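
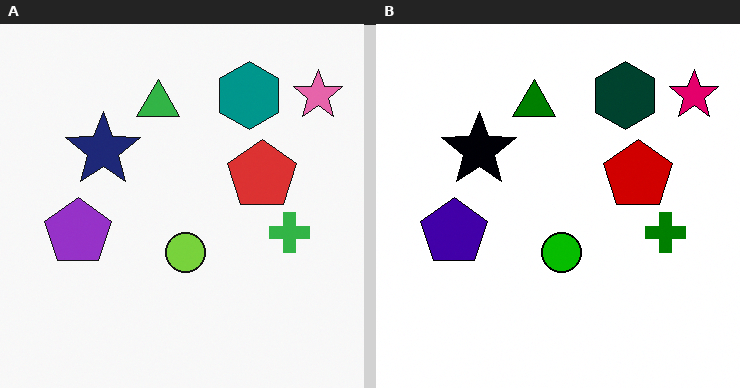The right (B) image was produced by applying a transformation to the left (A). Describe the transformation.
It was given much higher contrast.

Tones are pushed away from mid-grey across the whole image — a global contrast change.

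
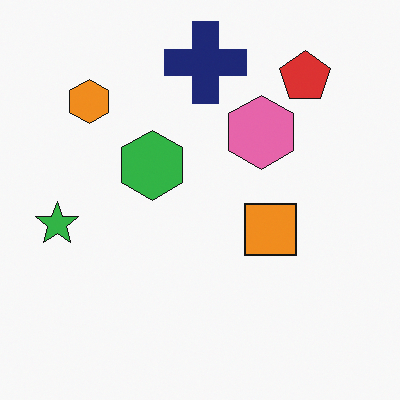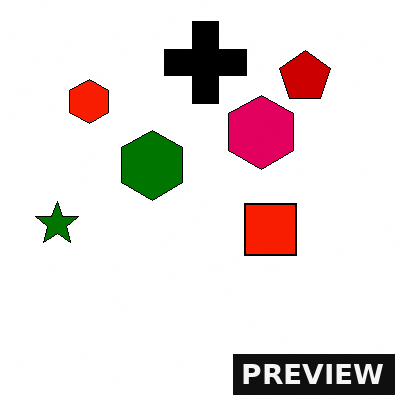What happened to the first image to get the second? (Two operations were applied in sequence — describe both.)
It was boosted in contrast, then watermarked with the text "PREVIEW" in the lower-right corner.

Tones are pushed away from mid-grey across the whole image — a global contrast change. A dark label reading "PREVIEW" appears in the lower-right corner.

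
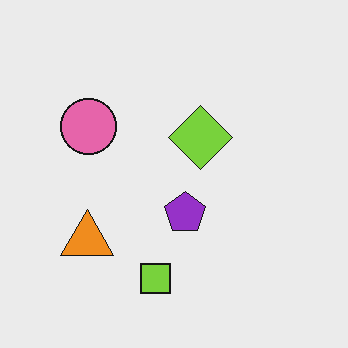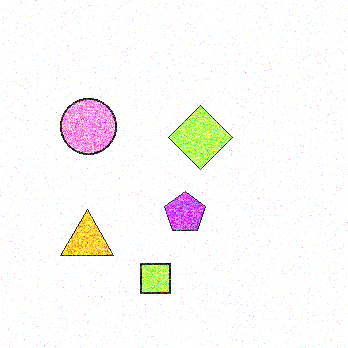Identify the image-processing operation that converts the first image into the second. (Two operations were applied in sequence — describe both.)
The image was degraded with heavy additive noise, then brightened a lot.

Random speckle covers the whole image, including the flat background. Every pixel — background and shapes alike — is uniformly brightened.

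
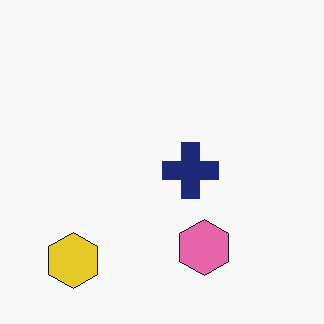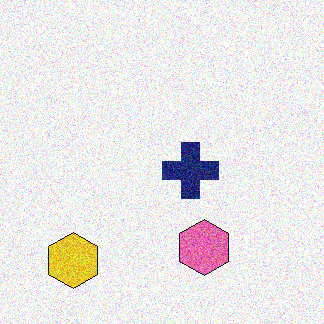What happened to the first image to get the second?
The transformation is: degraded with a thick layer of grain.

Random speckle covers the whole image, including the flat background.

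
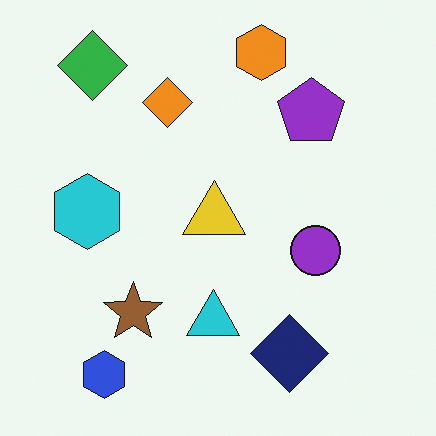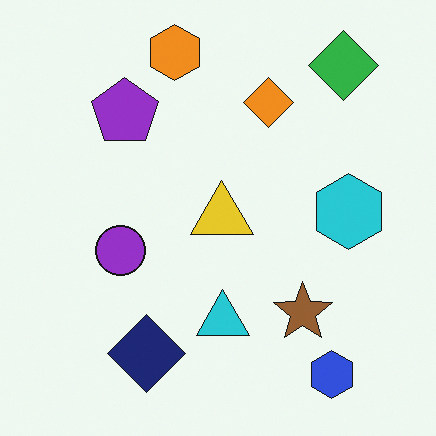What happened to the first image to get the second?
The transformation is: flipped horizontally (left ↔ right).

The cyan hexagon is in the left of the first image and the right of the second — shapes on opposite sides of the vertical midline have swapped in a mirror flip.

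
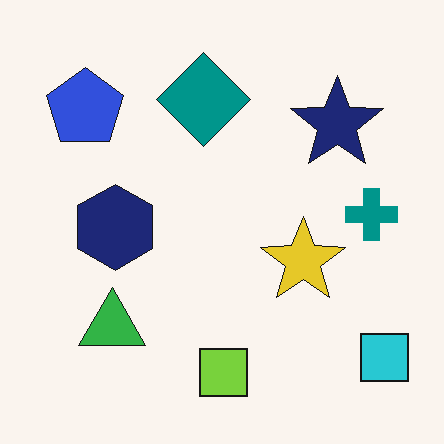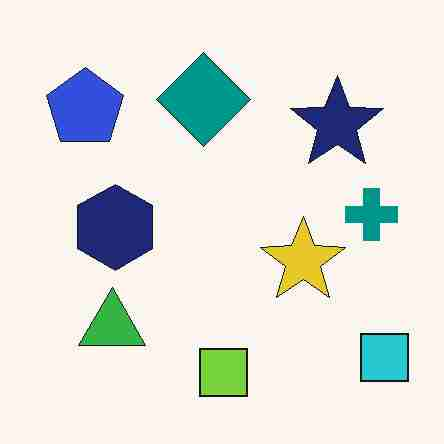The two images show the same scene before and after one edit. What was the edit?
It was heavily JPEG-compressed with obvious blocking artifacts.

Blocky 8×8 compression artifacts appear around shape edges and the flat background shows ringing — characteristic JPEG degradation.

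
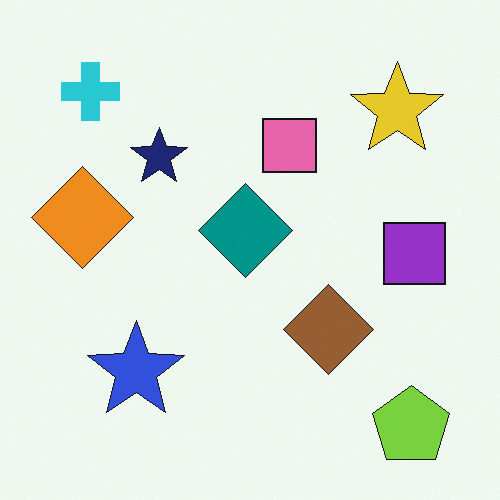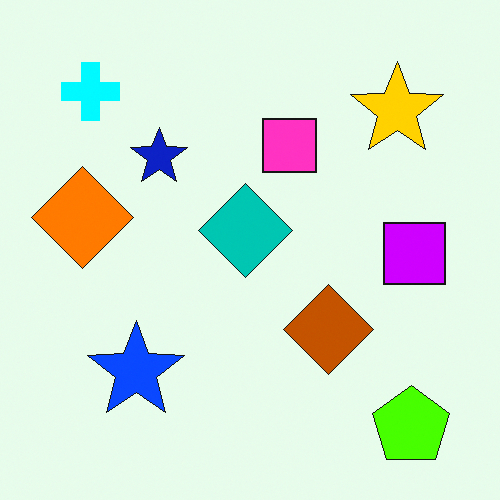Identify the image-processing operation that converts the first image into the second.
It was heavily oversaturated.

All colors are more vivid — a global saturation change.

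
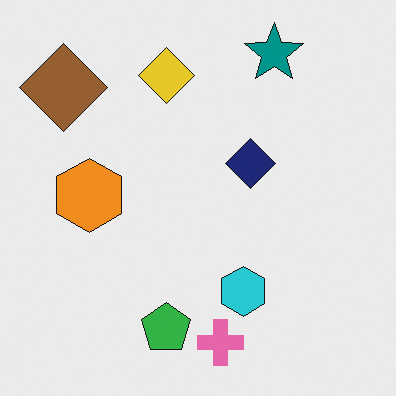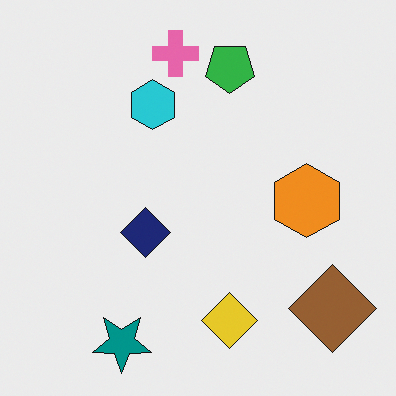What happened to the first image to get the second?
It was rotated 180°.

The brown diamond sits in the top-left of the first image and the bottom-right of the second — consistent with a whole-image 180° rotation.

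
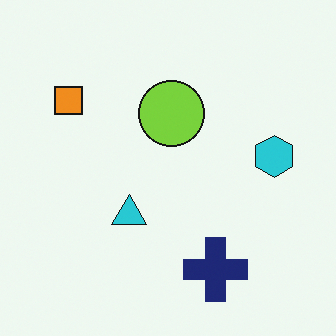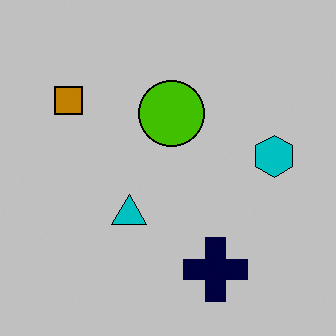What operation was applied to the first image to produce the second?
The image was aggressively posterized.

Each flat color has snapped to a coarser quantized level — most visibly, the near-white background has dropped to a flat grey.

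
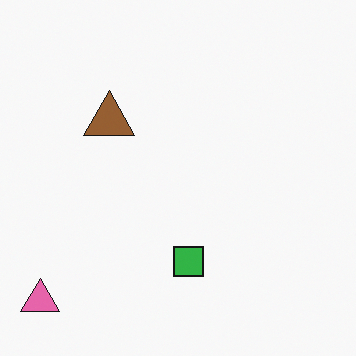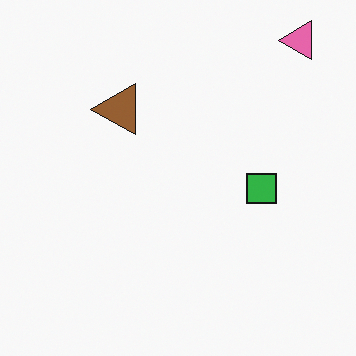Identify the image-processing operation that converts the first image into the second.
The second image is the first transposed (reflected across the top-left ↔ bottom-right diagonal).

Shapes have swapped their row and column positions — what was in the top-right is now in the bottom-left — a diagonal reflection.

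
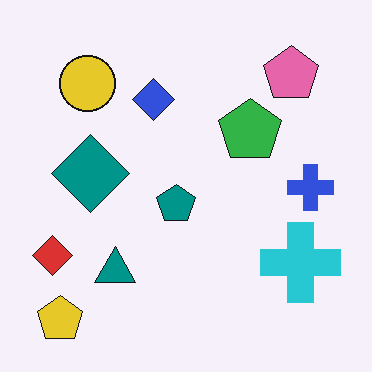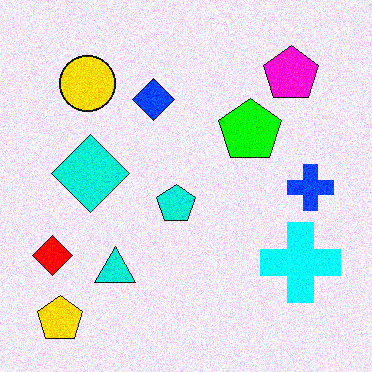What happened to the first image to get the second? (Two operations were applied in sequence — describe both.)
The second image is the first made much more vivid (saturation change), then degraded with visible gaussian noise.

All colors are more vivid — a global saturation change. Random speckle covers the whole image, including the flat background.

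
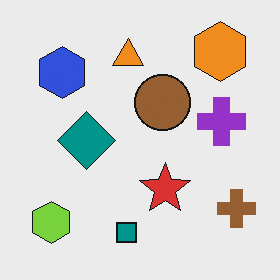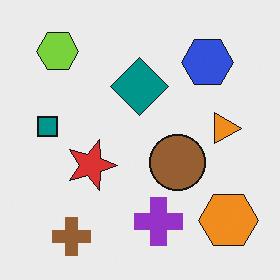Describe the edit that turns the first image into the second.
The transformation is: rotated 90° clockwise.

The lime hexagon sits in the bottom-left of the first image and the top-left of the second — consistent with a whole-image 90° clockwise rotation.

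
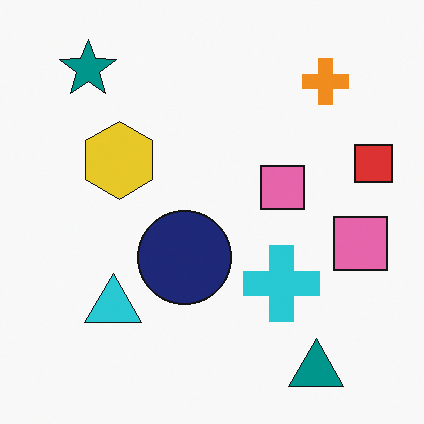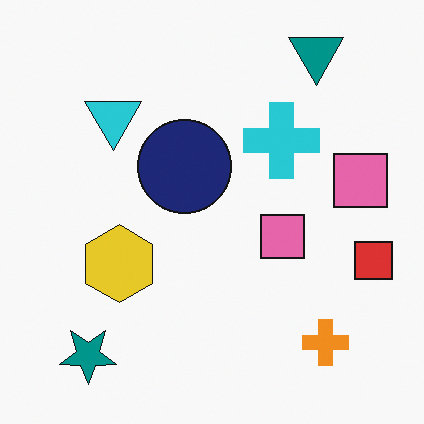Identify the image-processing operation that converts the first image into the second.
It was flipped vertically (top ↔ bottom).

The teal triangle is in the bottom-right of the first image and the top-right of the second — shapes on opposite sides of the horizontal midline have swapped in a mirror flip.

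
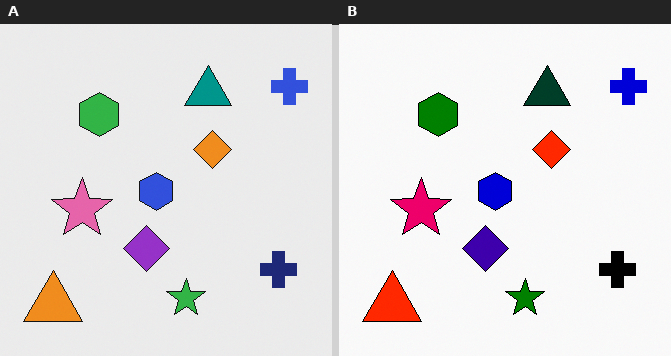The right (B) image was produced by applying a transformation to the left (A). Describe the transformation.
This is the original image given much higher contrast.

Tones are pushed away from mid-grey across the whole image — a global contrast change.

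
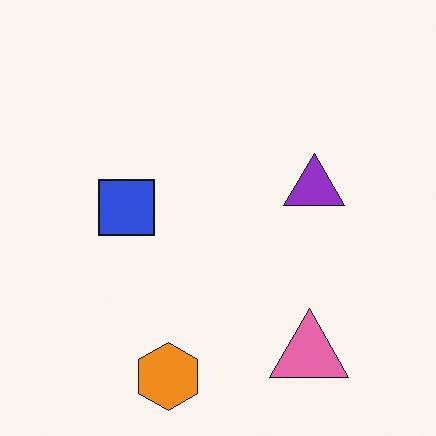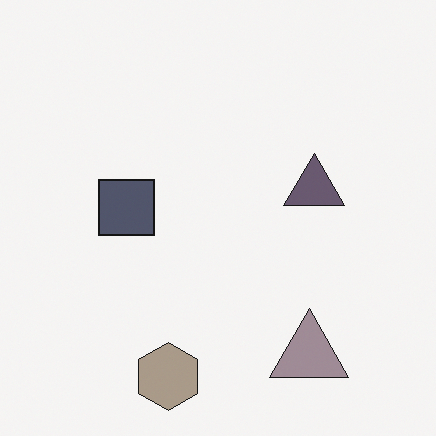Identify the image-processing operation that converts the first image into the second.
The image was made much more muted (saturation change).

All colors are more muted and greyish — a global saturation change.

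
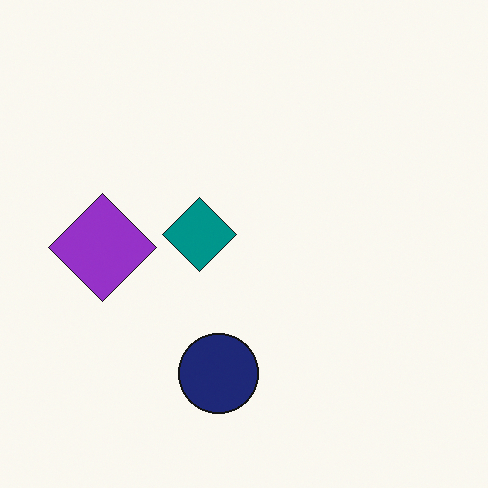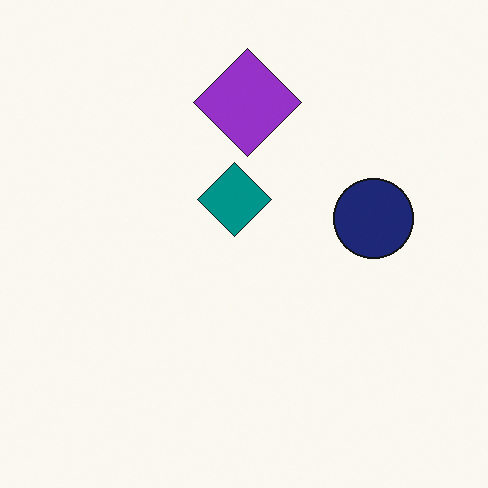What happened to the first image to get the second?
The second image is the first transposed (reflected across the top-left ↔ bottom-right diagonal).

Shapes have swapped their row and column positions — what was in the top-right is now in the bottom-left — a diagonal reflection.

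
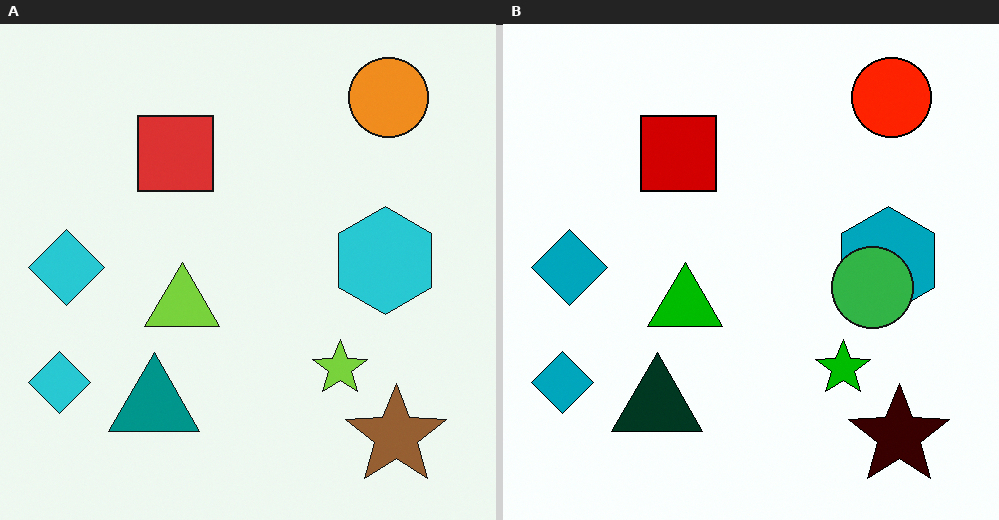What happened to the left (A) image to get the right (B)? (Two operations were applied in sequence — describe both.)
Given much higher contrast, then overlaid with an additional green circle.

Tones are pushed away from mid-grey across the whole image — a global contrast change. A green circle appears in the right (B) image that is absent from the left (A).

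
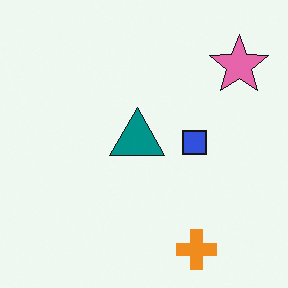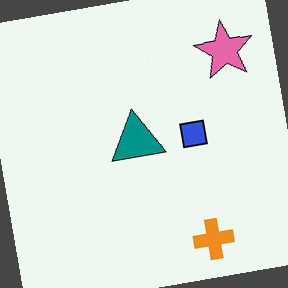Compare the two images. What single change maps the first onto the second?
Rotated counter-clockwise by a slight angle.

Every shape is tilted by the same angle and the image corners show triangular fill wedges — a whole-image rotation by a non-right angle.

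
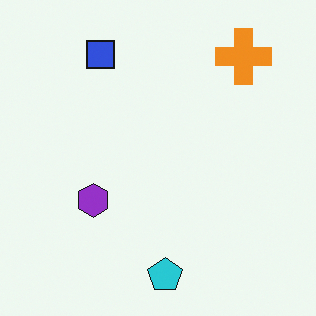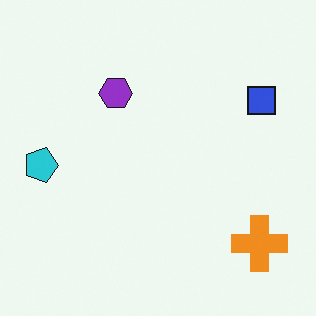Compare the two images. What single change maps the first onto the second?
It was rotated 90° clockwise.

The orange cross sits in the top-right of the first image and the bottom-right of the second — consistent with a whole-image 90° clockwise rotation.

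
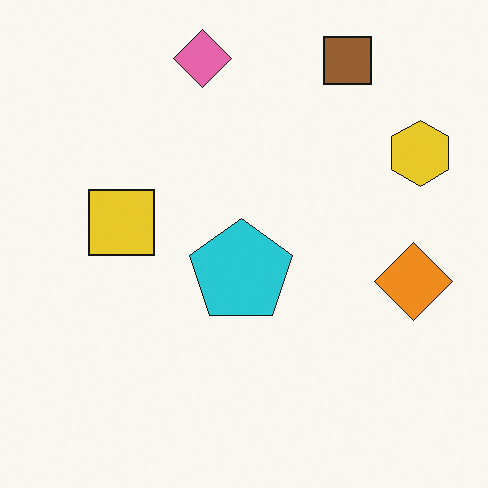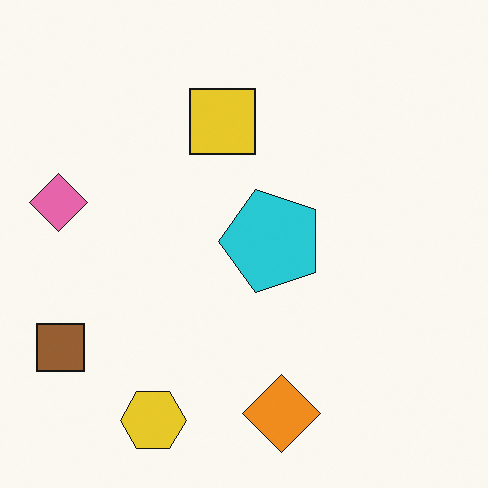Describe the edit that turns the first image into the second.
The image was transposed (reflected across the top-left ↔ bottom-right diagonal).

Shapes have swapped their row and column positions — what was in the top-right is now in the bottom-left — a diagonal reflection.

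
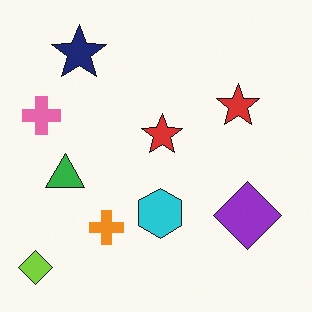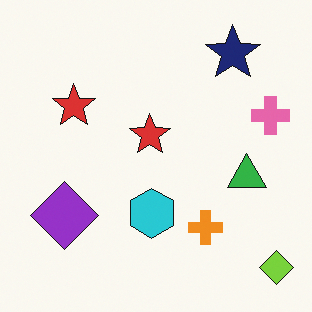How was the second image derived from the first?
Flipped horizontally (left ↔ right).

The lime diamond is in the bottom-left of the first image and the bottom-right of the second — shapes on opposite sides of the vertical midline have swapped in a mirror flip.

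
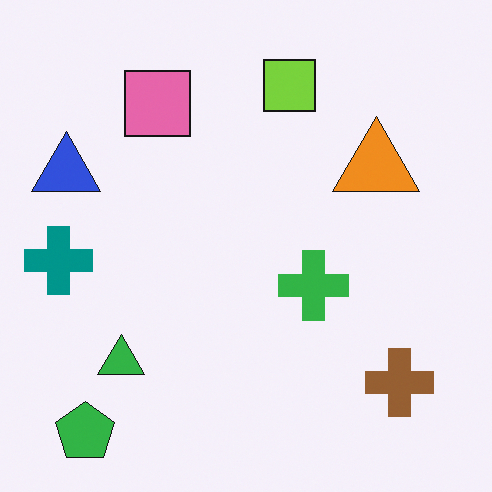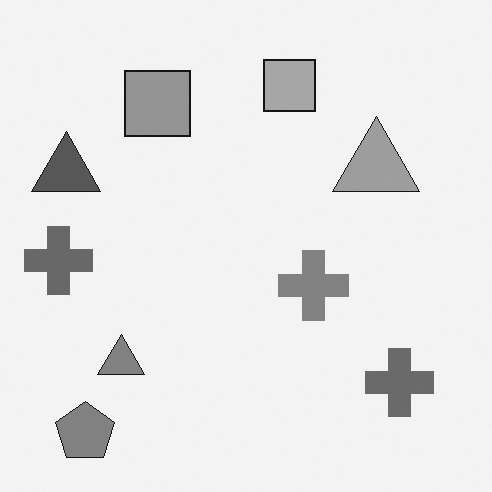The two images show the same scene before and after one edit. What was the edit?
It was converted to grayscale.

All color is removed — every shape is now a shade of grey.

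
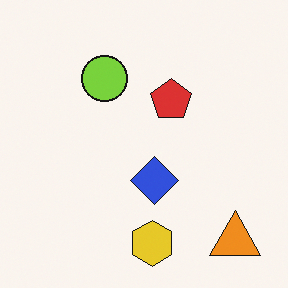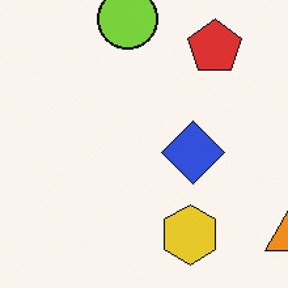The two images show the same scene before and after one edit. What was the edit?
It was cropped slightly and scaled back up.

The visible shapes are larger and the field of view is narrower; shapes near the original edges may be partly or wholly outside the frame — a crop-and-rescale.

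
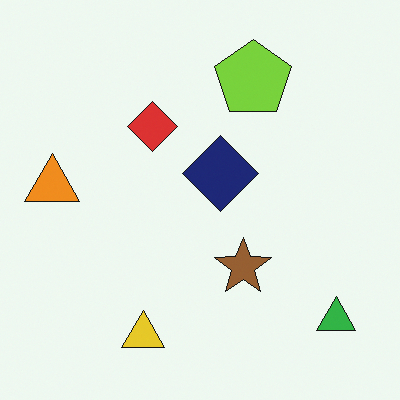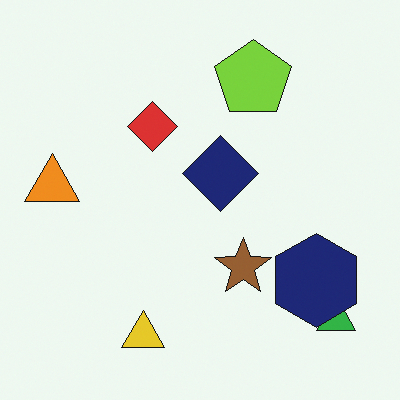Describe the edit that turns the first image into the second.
Overlaid with an additional navy hexagon.

A navy hexagon appears in the second image that is absent from the first.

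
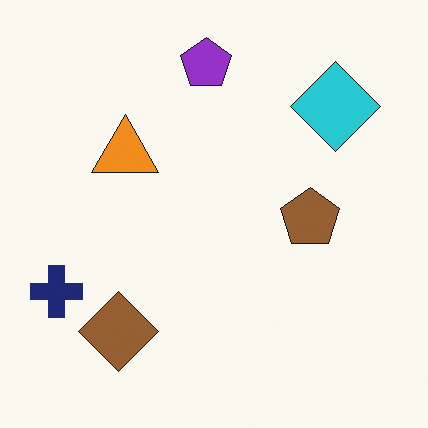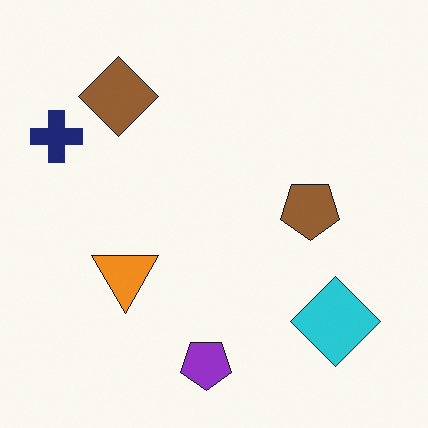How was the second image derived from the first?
The transformation is: flipped vertically (top ↔ bottom).

The purple pentagon is in the top of the first image and the bottom of the second — shapes on opposite sides of the horizontal midline have swapped in a mirror flip.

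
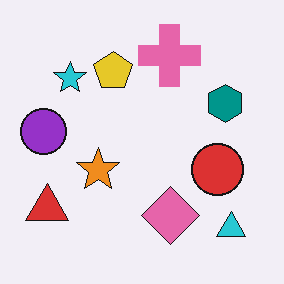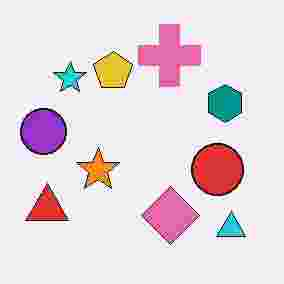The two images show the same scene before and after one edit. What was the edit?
The second image is the first heavily JPEG-compressed with obvious blocking artifacts.

Blocky 8×8 compression artifacts appear around shape edges and the flat background shows ringing — characteristic JPEG degradation.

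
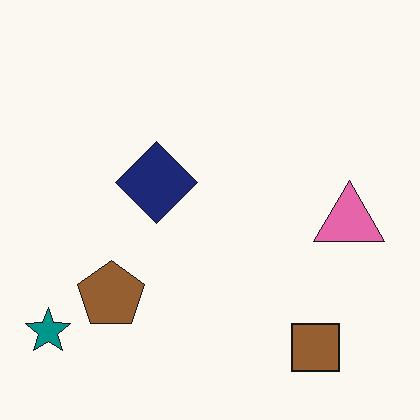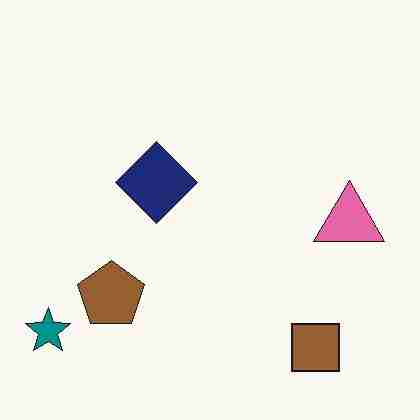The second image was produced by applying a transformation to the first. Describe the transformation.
The image was heavily JPEG-compressed with obvious blocking artifacts.

Blocky 8×8 compression artifacts appear around shape edges and the flat background shows ringing — characteristic JPEG degradation.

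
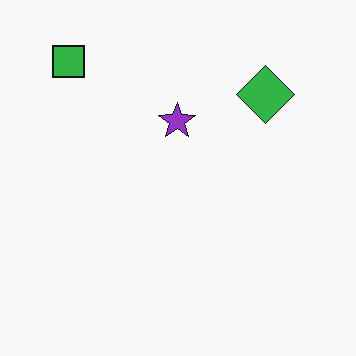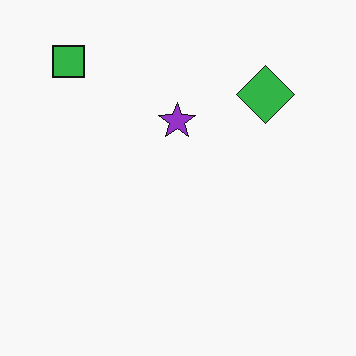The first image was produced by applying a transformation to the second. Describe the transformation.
The image was JPEG-compressed with visible artifacts.

Blocky 8×8 compression artifacts appear around shape edges and the flat background shows ringing — characteristic JPEG degradation.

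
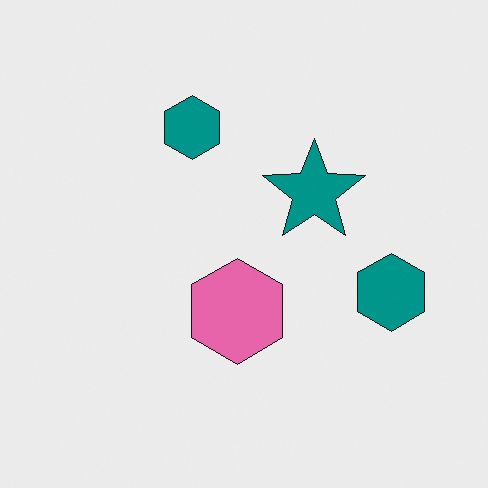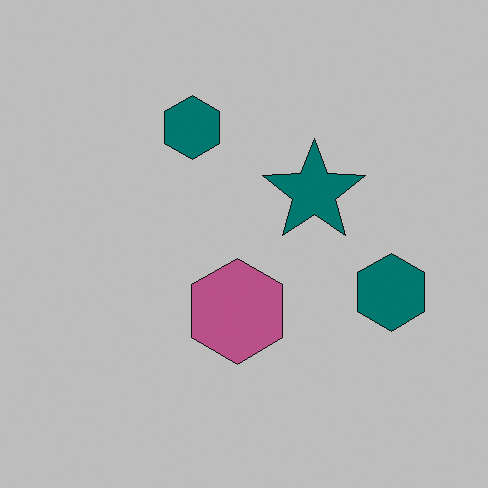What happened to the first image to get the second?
The image was darkened a little.

Every pixel — background and shapes alike — is uniformly darkened.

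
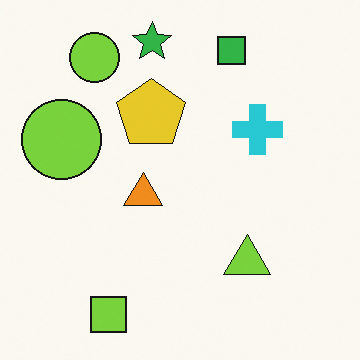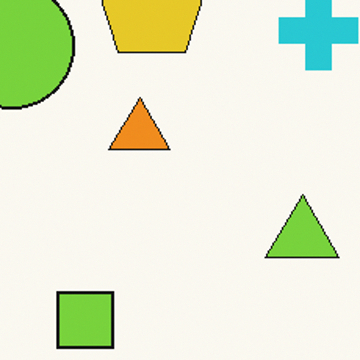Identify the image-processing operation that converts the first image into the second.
The second image is the first cropped to a modestly smaller region and rescaled.

The visible shapes are larger and the field of view is narrower; shapes near the original edges may be partly or wholly outside the frame — a crop-and-rescale.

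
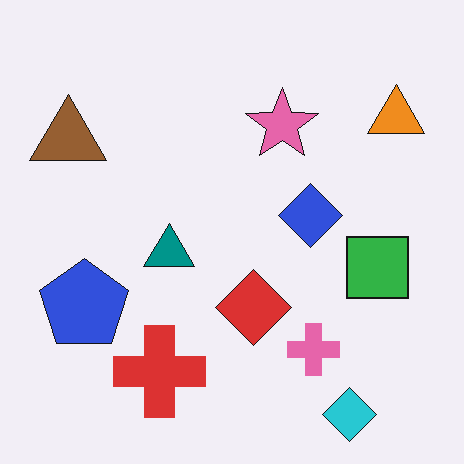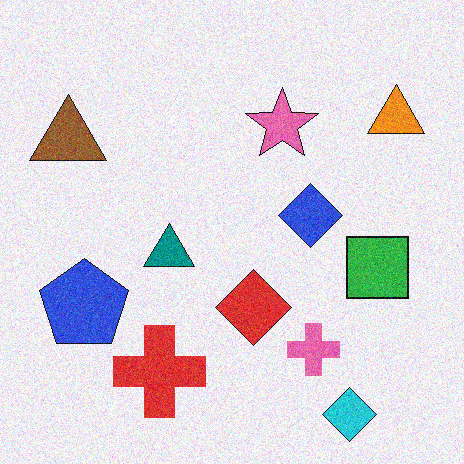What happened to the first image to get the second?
The image was degraded with visible gaussian noise.

Random speckle covers the whole image, including the flat background.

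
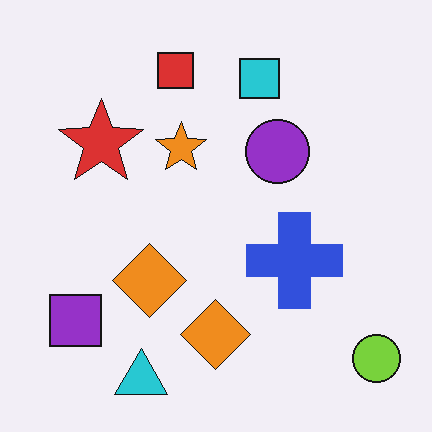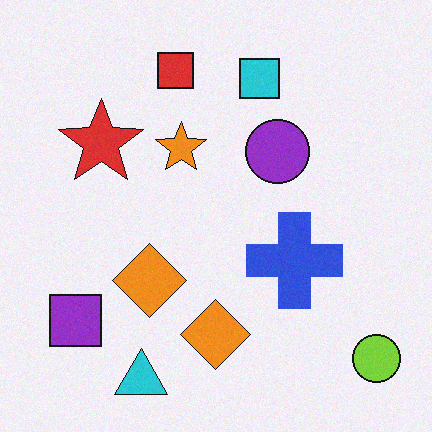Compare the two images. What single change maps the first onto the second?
The image was degraded with a light layer of grain.

Random speckle covers the whole image, including the flat background.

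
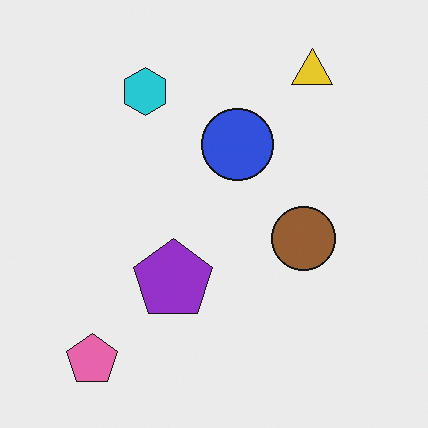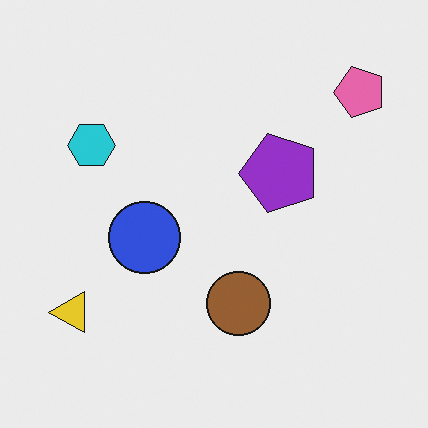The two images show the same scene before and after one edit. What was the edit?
This is the original image transposed (reflected across the top-left ↔ bottom-right diagonal).

Shapes have swapped their row and column positions — what was in the top-right is now in the bottom-left — a diagonal reflection.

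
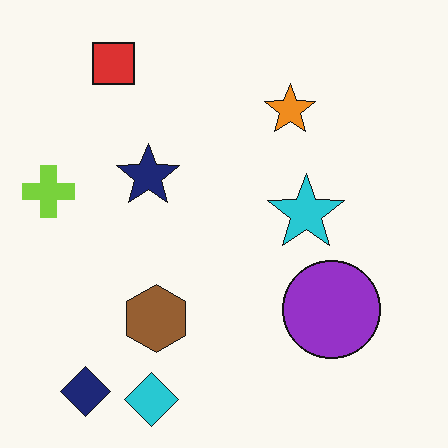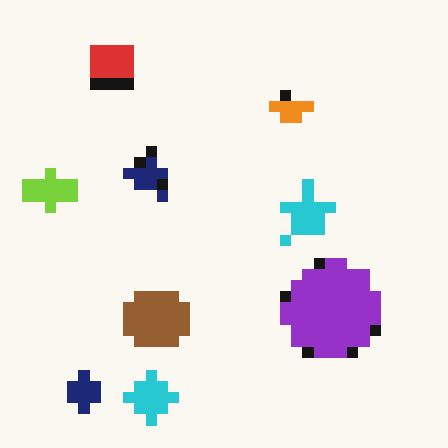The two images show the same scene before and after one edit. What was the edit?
The second image is the first heavily pixelated into large blocks.

Shapes are reduced to large square blocks; fine edges and outlines are lost — a downscale-then-upscale (mosaic) effect.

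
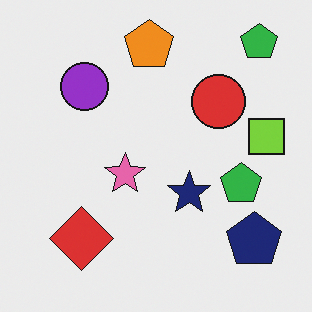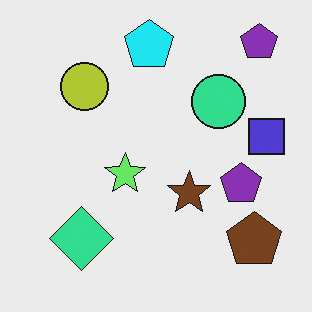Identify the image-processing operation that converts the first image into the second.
The transformation is: hue-shifted through roughly a third of the color wheel.

Every shape's color has rotated by the same amount around the hue wheel — a uniform hue shift.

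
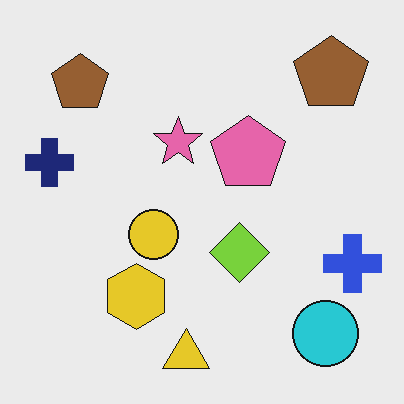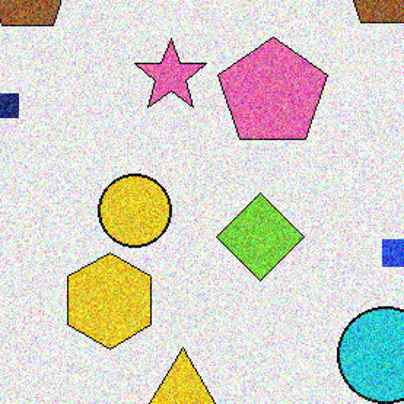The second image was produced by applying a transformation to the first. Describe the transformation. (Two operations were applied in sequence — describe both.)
The transformation is: degraded with a thick layer of grain, then cropped to a modestly smaller region and rescaled.

Random speckle covers the whole image, including the flat background. The visible shapes are larger and the field of view is narrower; shapes near the original edges may be partly or wholly outside the frame — a crop-and-rescale.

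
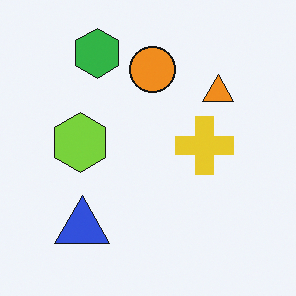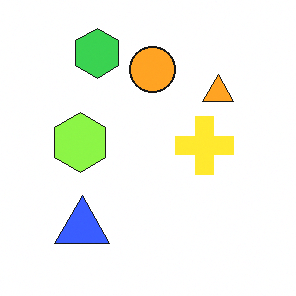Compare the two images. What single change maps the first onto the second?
It was slightly brightened.

Every pixel — background and shapes alike — is uniformly brightened.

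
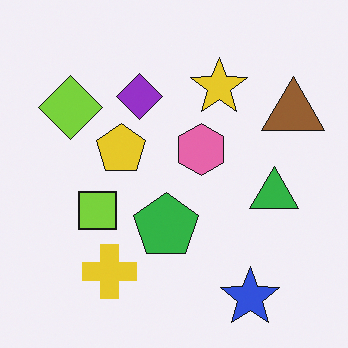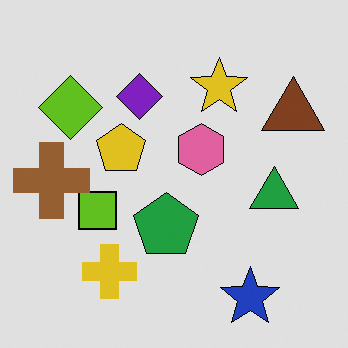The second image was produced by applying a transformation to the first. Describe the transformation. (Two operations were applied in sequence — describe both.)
Moderately posterized, then overlaid with an additional brown cross.

Each flat color has snapped to a coarser quantized level — most visibly, the near-white background has dropped to a flat grey. A brown cross appears in the second image that is absent from the first.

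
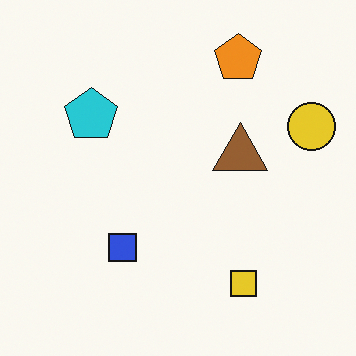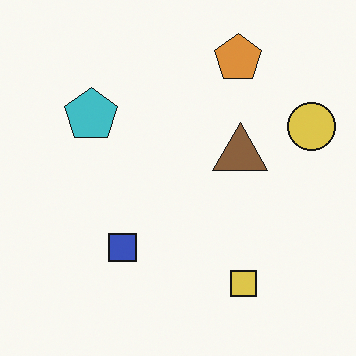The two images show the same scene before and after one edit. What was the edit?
The image was slightly desaturated.

All colors are more muted and greyish — a global saturation change.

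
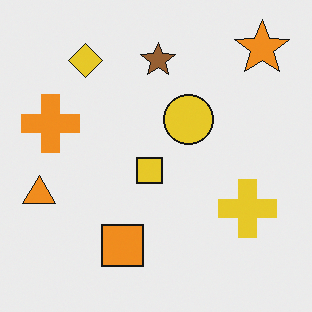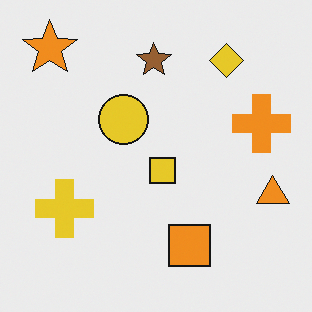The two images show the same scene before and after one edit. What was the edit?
Flipped horizontally (left ↔ right).

The orange triangle is in the left of the first image and the right of the second — shapes on opposite sides of the vertical midline have swapped in a mirror flip.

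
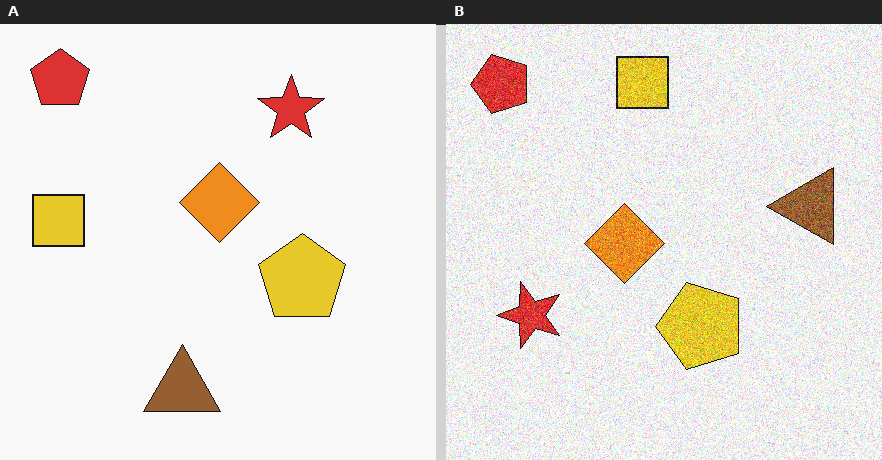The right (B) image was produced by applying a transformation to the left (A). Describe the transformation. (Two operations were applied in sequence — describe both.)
Transposed (reflected across the top-left ↔ bottom-right diagonal), then degraded with heavy additive noise.

Shapes have swapped their row and column positions — what was in the top-right is now in the bottom-left — a diagonal reflection. Random speckle covers the whole image, including the flat background.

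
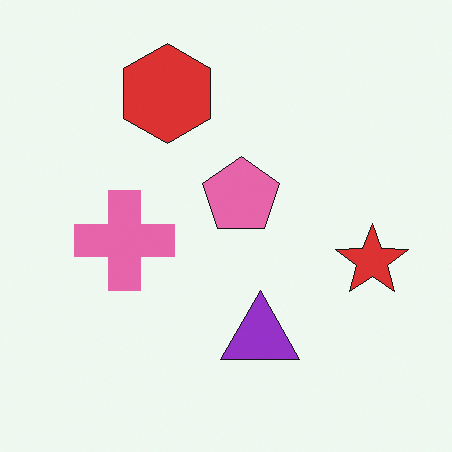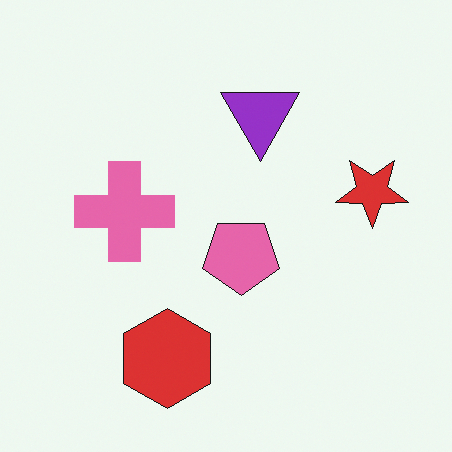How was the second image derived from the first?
It was flipped vertically (top ↔ bottom).

The red hexagon is in the top of the first image and the bottom of the second — shapes on opposite sides of the horizontal midline have swapped in a mirror flip.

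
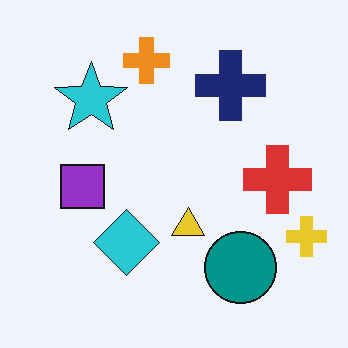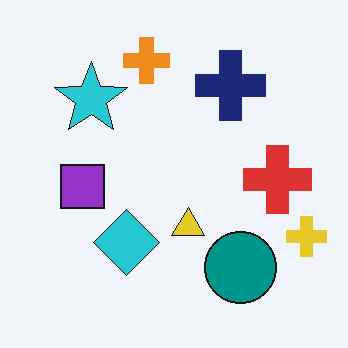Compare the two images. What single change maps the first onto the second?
This is the original image JPEG-compressed with visible artifacts.

Blocky 8×8 compression artifacts appear around shape edges and the flat background shows ringing — characteristic JPEG degradation.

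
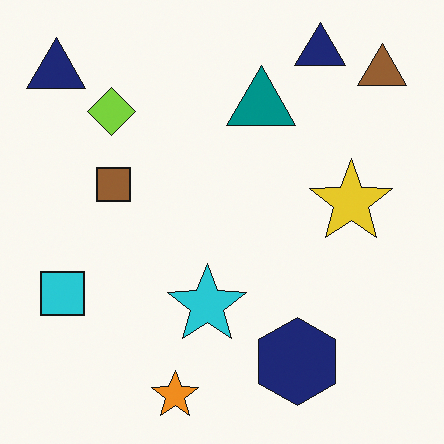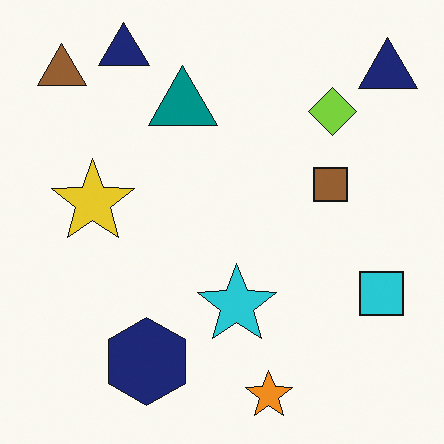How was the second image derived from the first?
The second image is the first flipped horizontally (left ↔ right).

The cyan square is in the left of the first image and the right of the second — shapes on opposite sides of the vertical midline have swapped in a mirror flip.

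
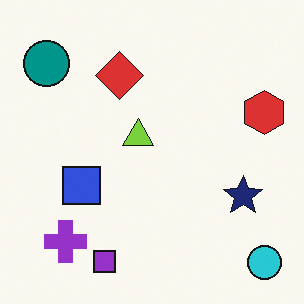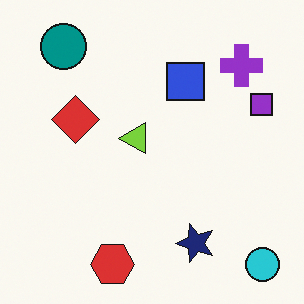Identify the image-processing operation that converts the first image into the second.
It was transposed (reflected across the top-left ↔ bottom-right diagonal).

Shapes have swapped their row and column positions — what was in the top-right is now in the bottom-left — a diagonal reflection.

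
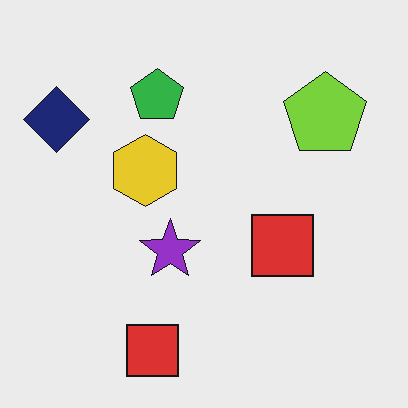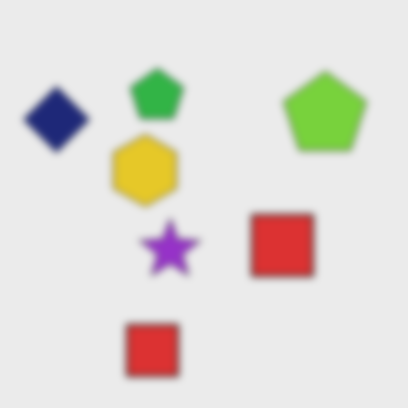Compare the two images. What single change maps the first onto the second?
It was noticeably gaussian-blurred.

Shape edges and outlines are uniformly softened across the whole image.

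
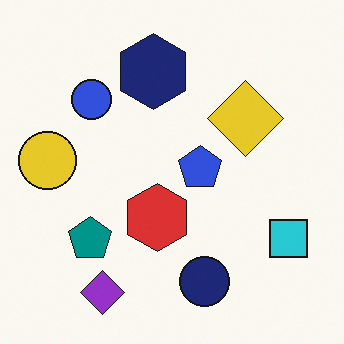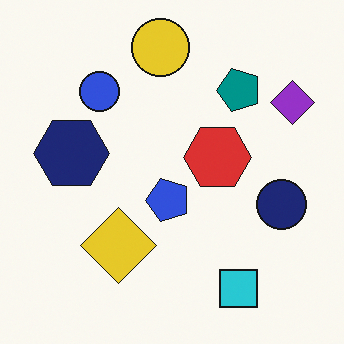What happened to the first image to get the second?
It was transposed (reflected across the top-left ↔ bottom-right diagonal).

Shapes have swapped their row and column positions — what was in the top-right is now in the bottom-left — a diagonal reflection.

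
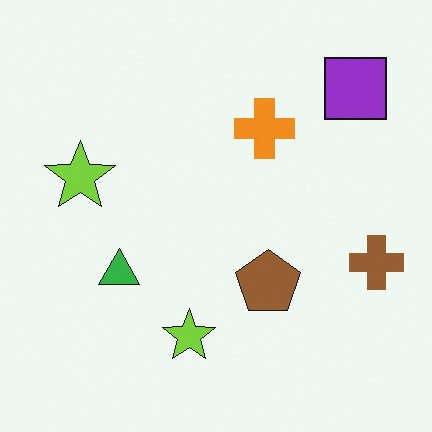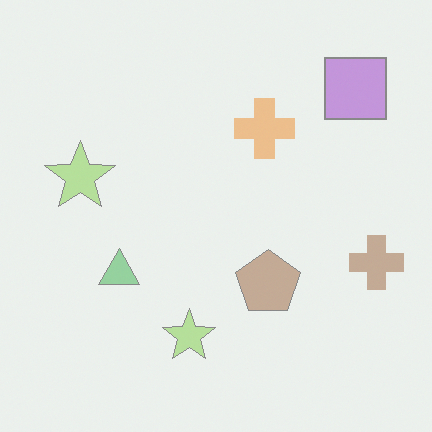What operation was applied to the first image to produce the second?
It was washed out (contrast reduced).

Tones are pushed toward mid-grey across the whole image — a global contrast change.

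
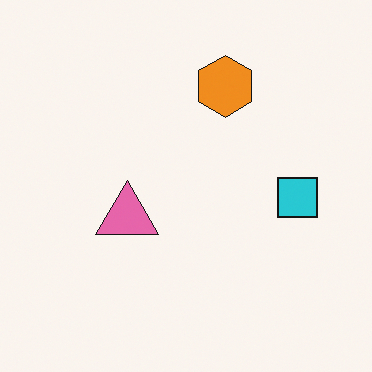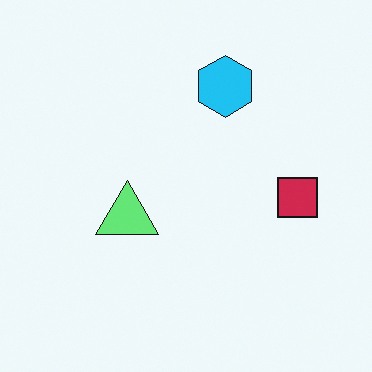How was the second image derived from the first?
Hue-shifted through roughly half the color wheel.

Every shape's color has rotated by the same amount around the hue wheel — a uniform hue shift.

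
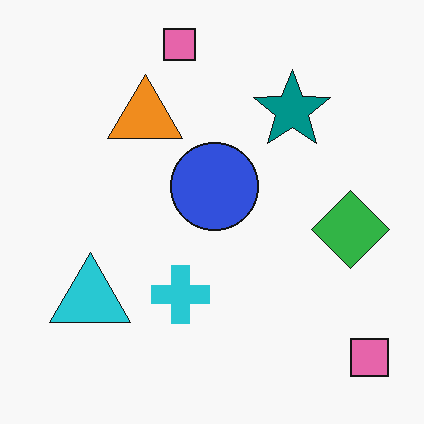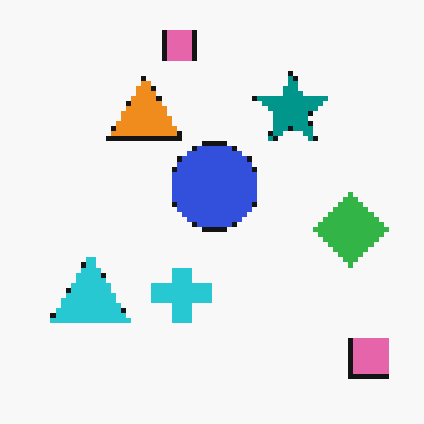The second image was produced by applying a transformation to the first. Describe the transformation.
The transformation is: mildly pixelated.

Shapes are reduced to large square blocks; fine edges and outlines are lost — a downscale-then-upscale (mosaic) effect.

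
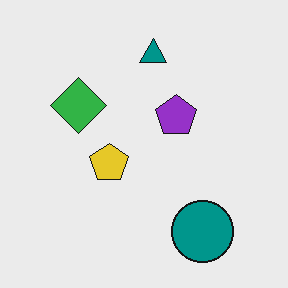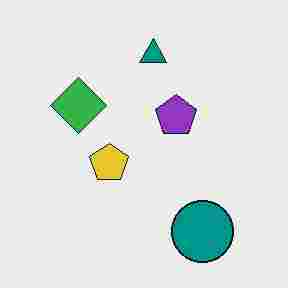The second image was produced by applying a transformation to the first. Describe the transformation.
This is the original image heavily JPEG-compressed with obvious blocking artifacts.

Blocky 8×8 compression artifacts appear around shape edges and the flat background shows ringing — characteristic JPEG degradation.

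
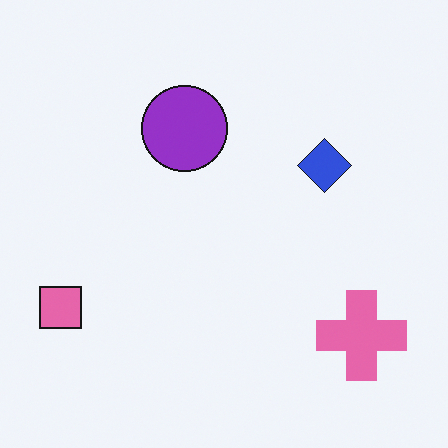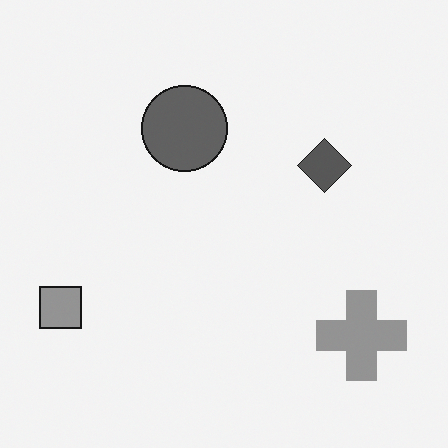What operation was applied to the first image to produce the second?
The second image is the first converted to grayscale.

All color is removed — every shape is now a shade of grey.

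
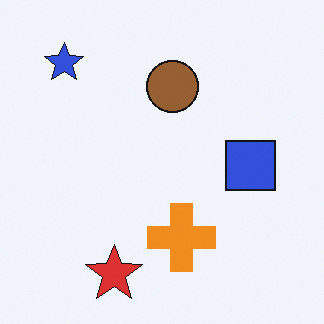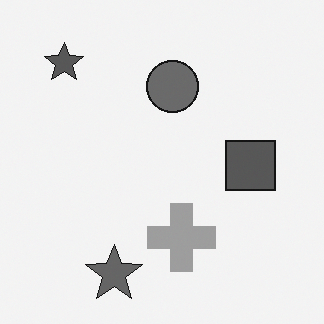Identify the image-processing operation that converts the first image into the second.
This is the original image converted to grayscale.

All color is removed — every shape is now a shade of grey.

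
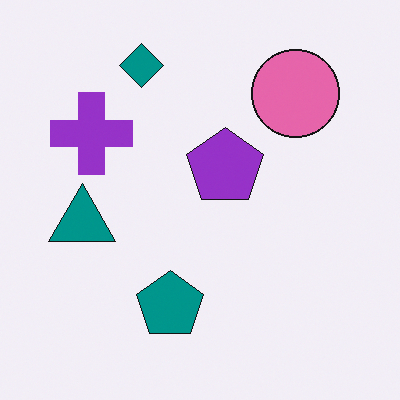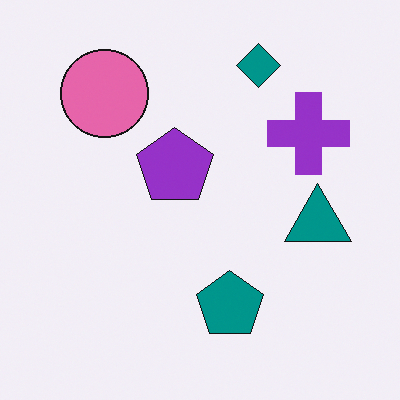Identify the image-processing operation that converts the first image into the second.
It was flipped horizontally (left ↔ right).

The teal triangle is in the left of the first image and the right of the second — shapes on opposite sides of the vertical midline have swapped in a mirror flip.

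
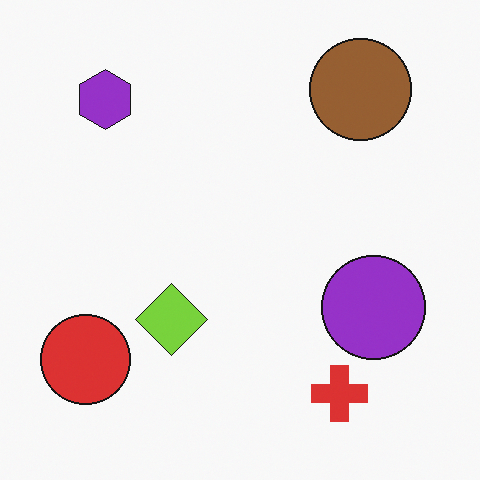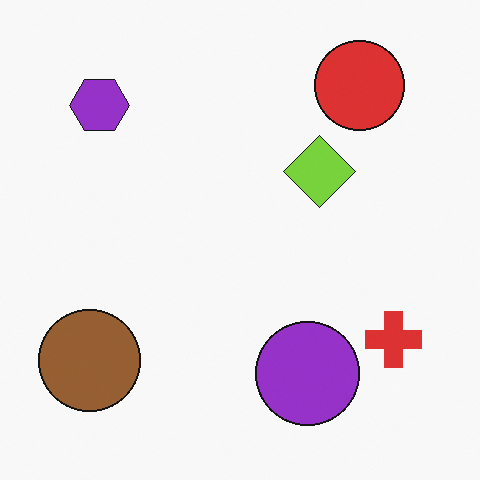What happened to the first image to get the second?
The second image is the first transposed (reflected across the top-left ↔ bottom-right diagonal).

Shapes have swapped their row and column positions — what was in the top-right is now in the bottom-left — a diagonal reflection.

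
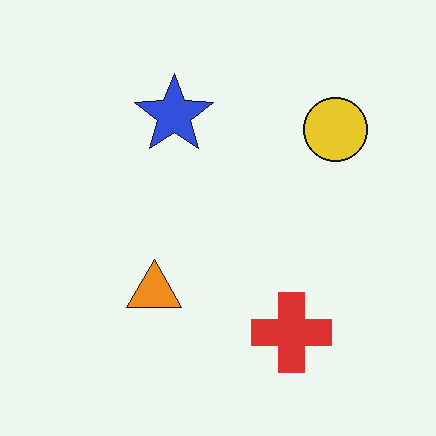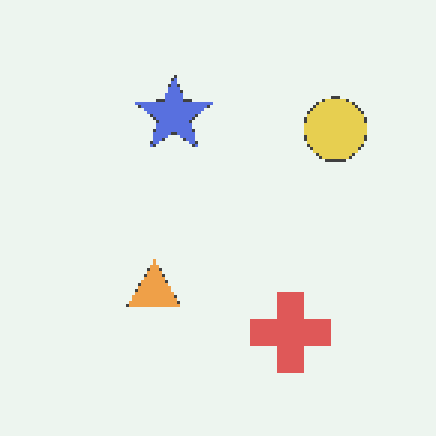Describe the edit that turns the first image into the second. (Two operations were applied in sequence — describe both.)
The second image is the first given slightly reduced contrast, then lightly pixelated (a mild mosaic effect).

Tones are pushed toward mid-grey across the whole image — a global contrast change. Shapes are reduced to large square blocks; fine edges and outlines are lost — a downscale-then-upscale (mosaic) effect.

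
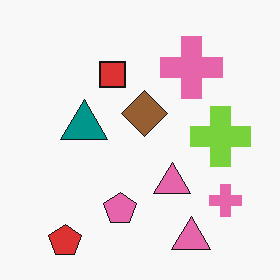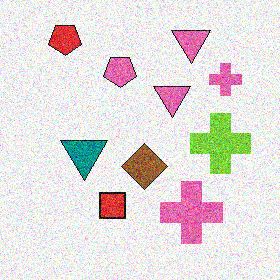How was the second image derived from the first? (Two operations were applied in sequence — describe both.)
This is the original image flipped vertically (top ↔ bottom), then degraded with strong gaussian noise.

The red pentagon is in the bottom-left of the first image and the top-left of the second — shapes on opposite sides of the horizontal midline have swapped in a mirror flip. Random speckle covers the whole image, including the flat background.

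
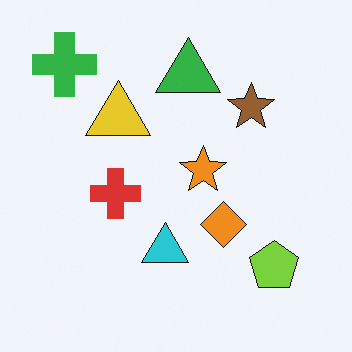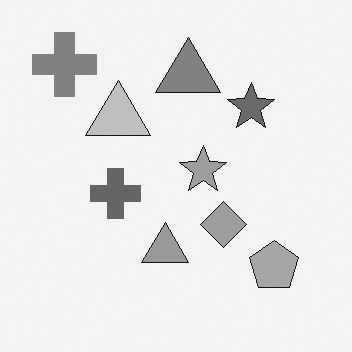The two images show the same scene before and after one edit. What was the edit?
This is the original image converted to grayscale.

All color is removed — every shape is now a shade of grey.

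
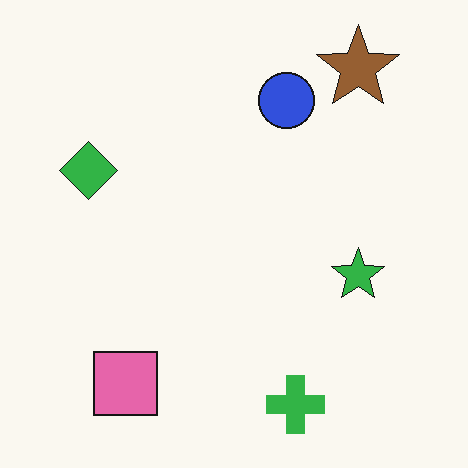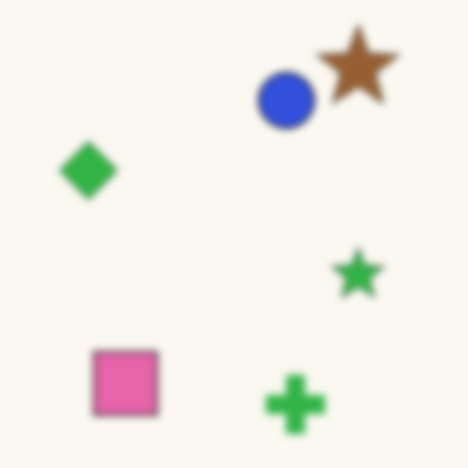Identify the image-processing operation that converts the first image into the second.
The second image is the first moderately blurred.

Shape edges and outlines are uniformly softened across the whole image.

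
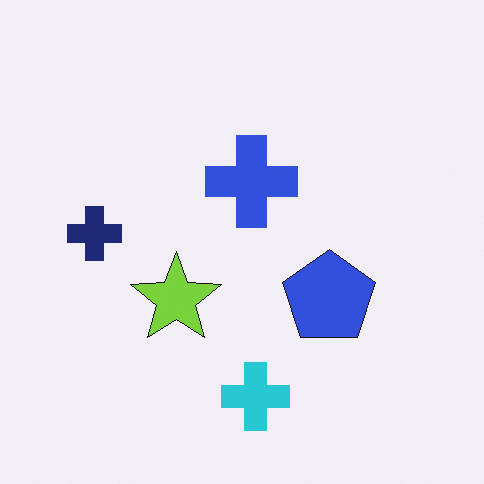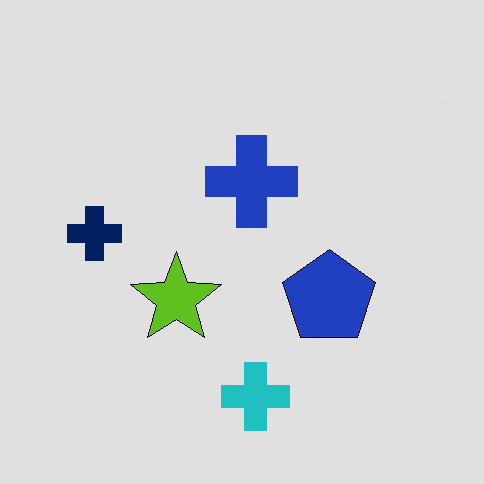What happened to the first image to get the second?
The transformation is: moderately posterized.

Each flat color has snapped to a coarser quantized level — most visibly, the near-white background has dropped to a flat grey.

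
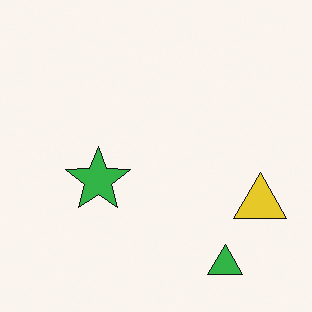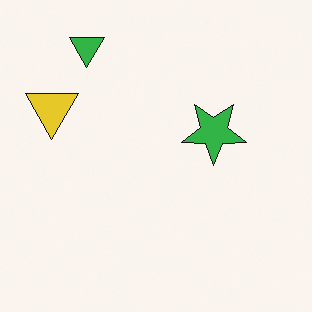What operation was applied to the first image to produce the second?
The image was rotated 180°.

The green triangle sits in the bottom-right of the first image and the top-left of the second — consistent with a whole-image 180° rotation.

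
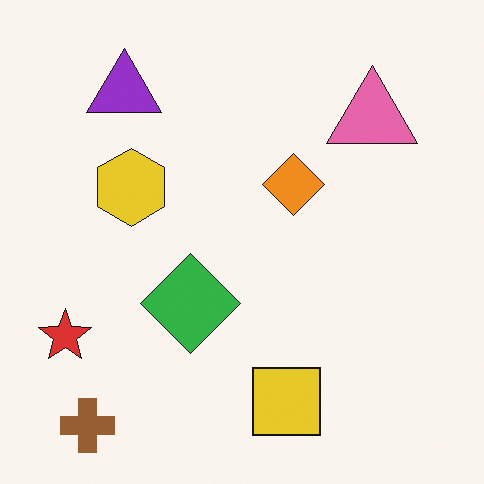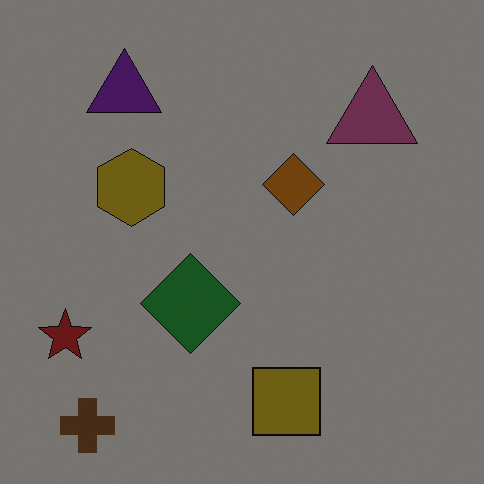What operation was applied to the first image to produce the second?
This is the original image noticeably darkened.

Every pixel — background and shapes alike — is uniformly darkened.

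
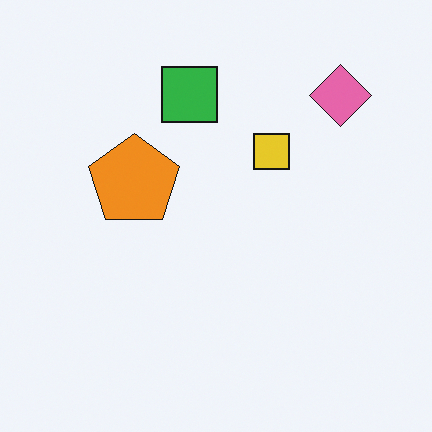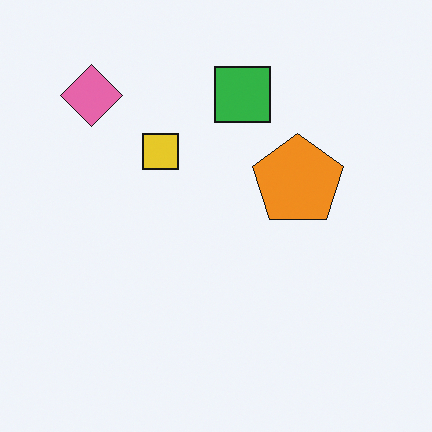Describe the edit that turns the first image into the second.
The second image is the first flipped horizontally (left ↔ right).

The pink diamond is in the top-right of the first image and the top-left of the second — shapes on opposite sides of the vertical midline have swapped in a mirror flip.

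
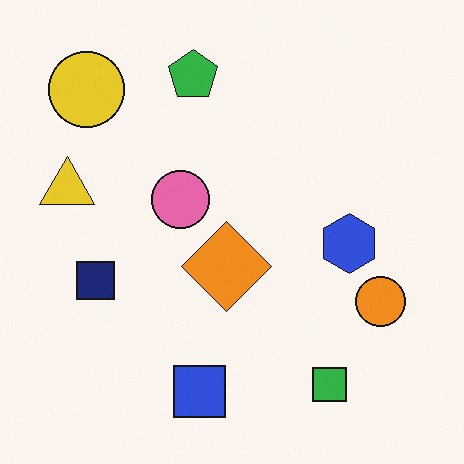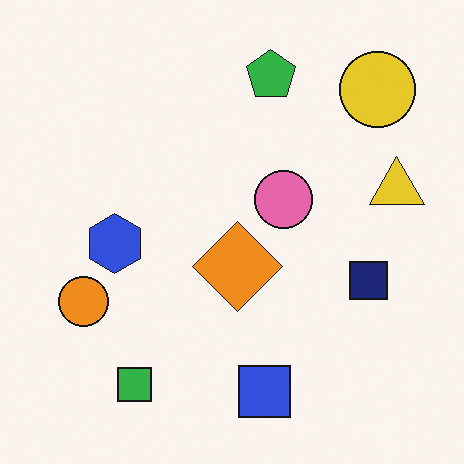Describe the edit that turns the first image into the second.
It was flipped horizontally (left ↔ right).

The yellow triangle is in the left of the first image and the right of the second — shapes on opposite sides of the vertical midline have swapped in a mirror flip.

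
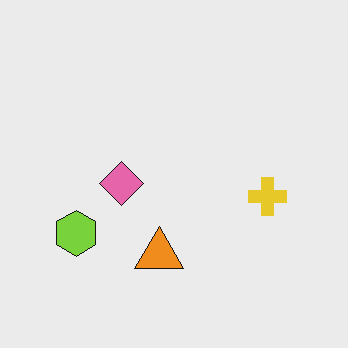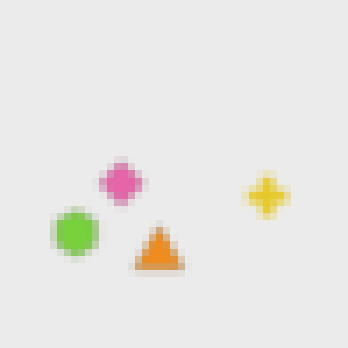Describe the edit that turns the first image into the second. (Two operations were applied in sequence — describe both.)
This is the original image noticeably gaussian-blurred, then moderately pixelated.

Shape edges and outlines are uniformly softened across the whole image. Shapes are reduced to large square blocks; fine edges and outlines are lost — a downscale-then-upscale (mosaic) effect.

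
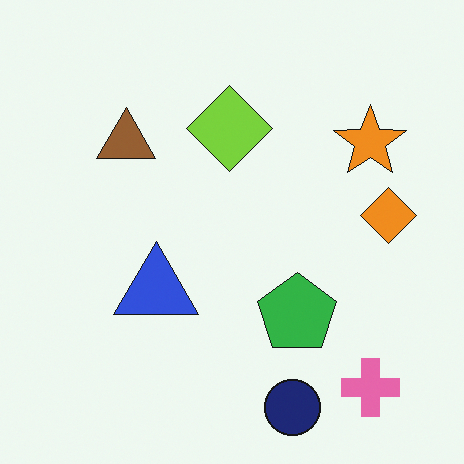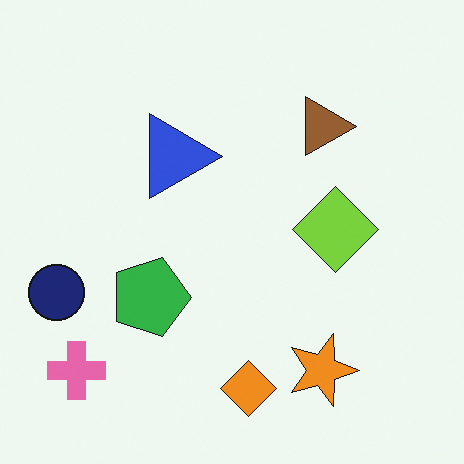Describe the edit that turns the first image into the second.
The image was rotated 90° clockwise.

The pink cross sits in the bottom-right of the first image and the bottom-left of the second — consistent with a whole-image 90° clockwise rotation.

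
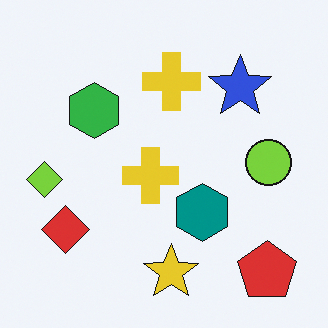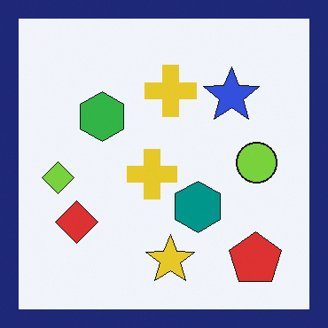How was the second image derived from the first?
The transformation is: framed with a navy border.

A solid navy frame runs around the edge of the second image, with the content slightly shrunk inside it.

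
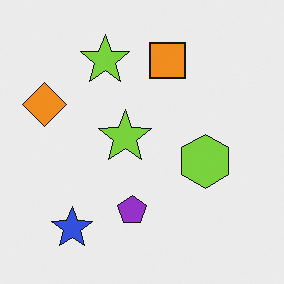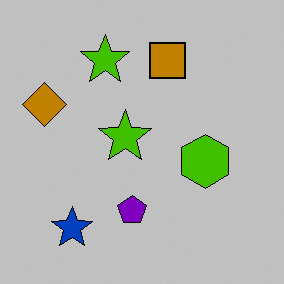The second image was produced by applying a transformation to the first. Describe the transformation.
The transformation is: heavily posterized to just a handful of flat colors.

Each flat color has snapped to a coarser quantized level — most visibly, the near-white background has dropped to a flat grey.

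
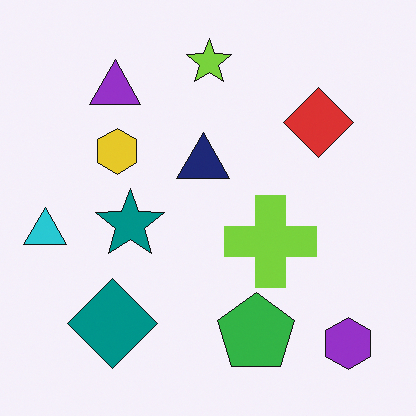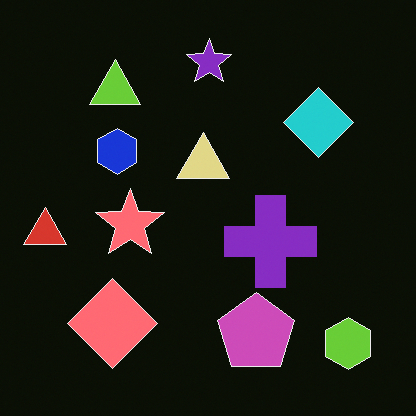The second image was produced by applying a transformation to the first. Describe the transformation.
The second image is the first color-inverted (negative).

The light background has become dark and every shape's color is its complement — a photographic negative.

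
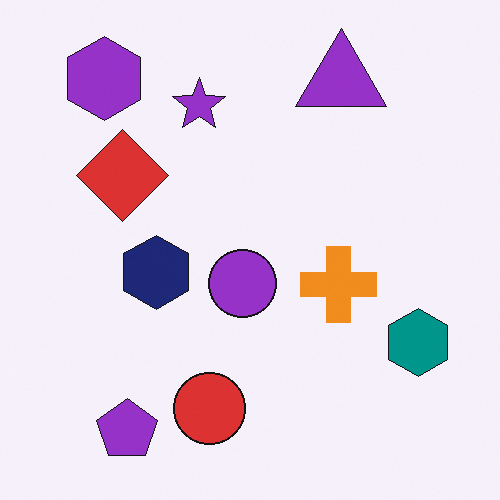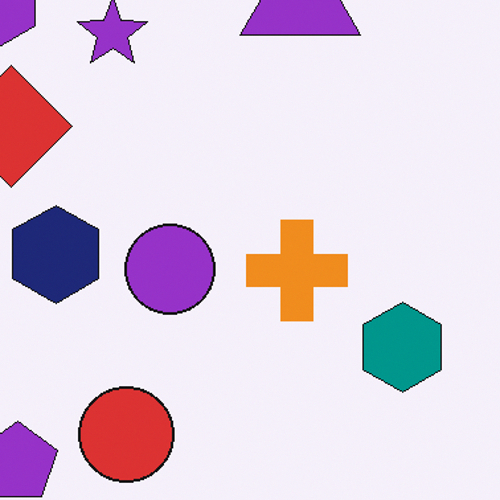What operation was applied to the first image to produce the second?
It was cropped to a modestly smaller region and rescaled.

The visible shapes are larger and the field of view is narrower; shapes near the original edges may be partly or wholly outside the frame — a crop-and-rescale.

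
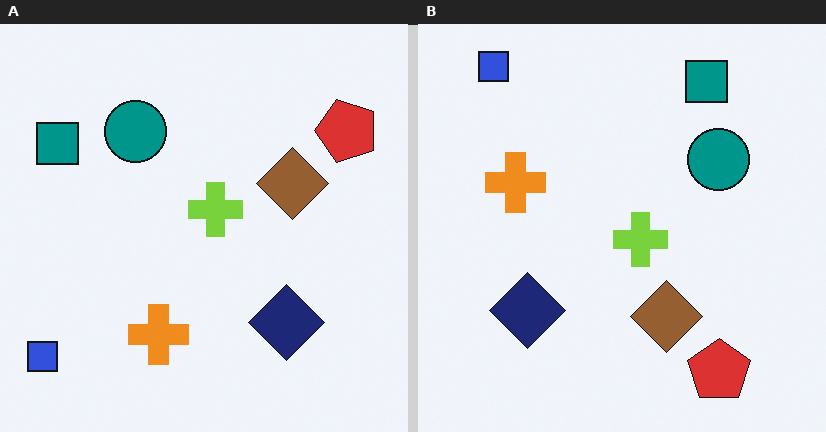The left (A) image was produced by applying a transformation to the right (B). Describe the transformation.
The transformation is: rotated 90° counter-clockwise.

The blue square sits in the top-left of the right (B) image and the bottom-left of the left (A) — consistent with a whole-image 90° counter-clockwise rotation.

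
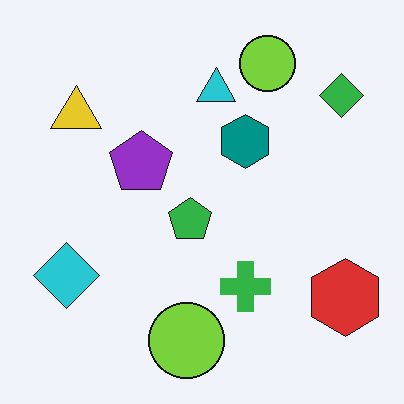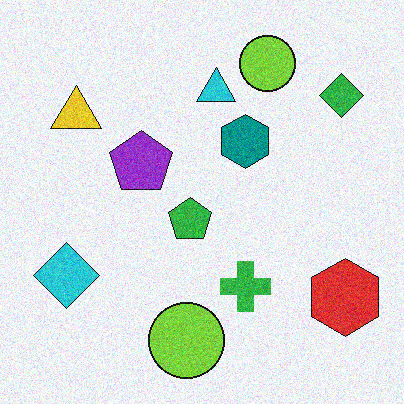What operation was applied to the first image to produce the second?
The second image is the first degraded with visible gaussian noise.

Random speckle covers the whole image, including the flat background.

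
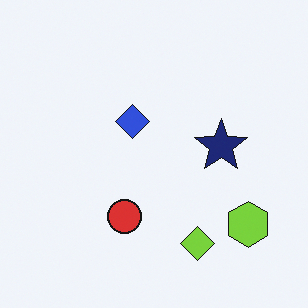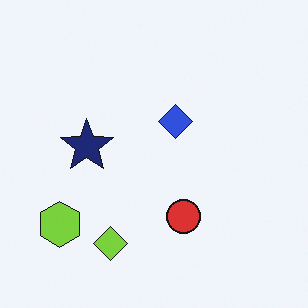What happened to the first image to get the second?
It was flipped horizontally (left ↔ right).

The lime hexagon is in the bottom-right of the first image and the bottom-left of the second — shapes on opposite sides of the vertical midline have swapped in a mirror flip.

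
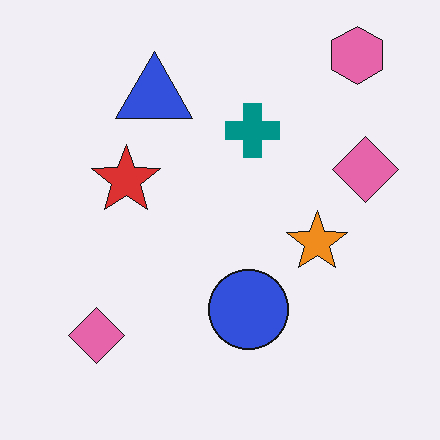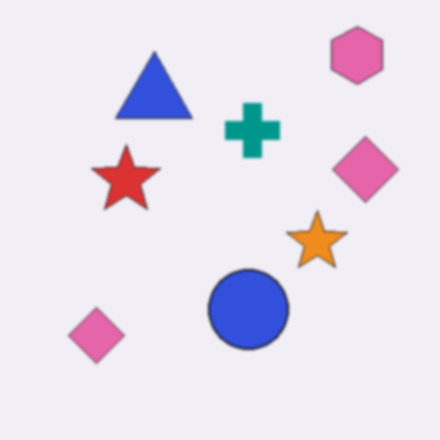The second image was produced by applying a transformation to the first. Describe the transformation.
It was given a subtle gaussian blur.

Shape edges and outlines are uniformly softened across the whole image.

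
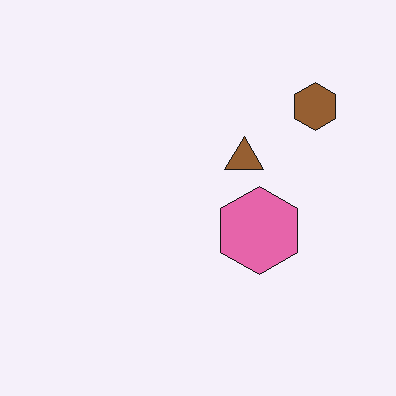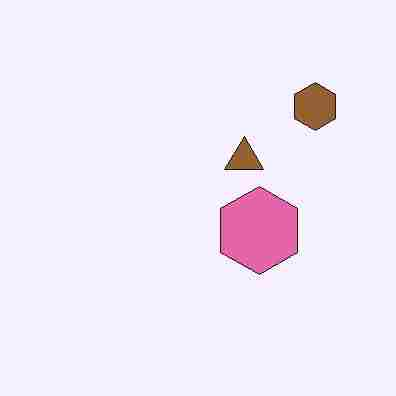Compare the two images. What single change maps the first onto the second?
The image was heavily JPEG-compressed with obvious blocking artifacts.

Blocky 8×8 compression artifacts appear around shape edges and the flat background shows ringing — characteristic JPEG degradation.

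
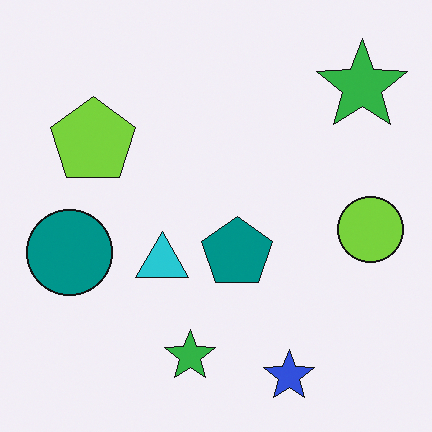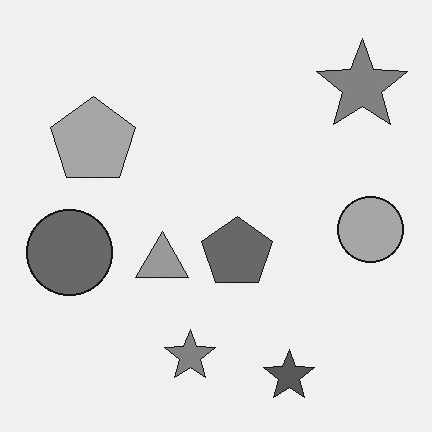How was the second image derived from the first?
The second image is the first converted to grayscale.

All color is removed — every shape is now a shade of grey.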